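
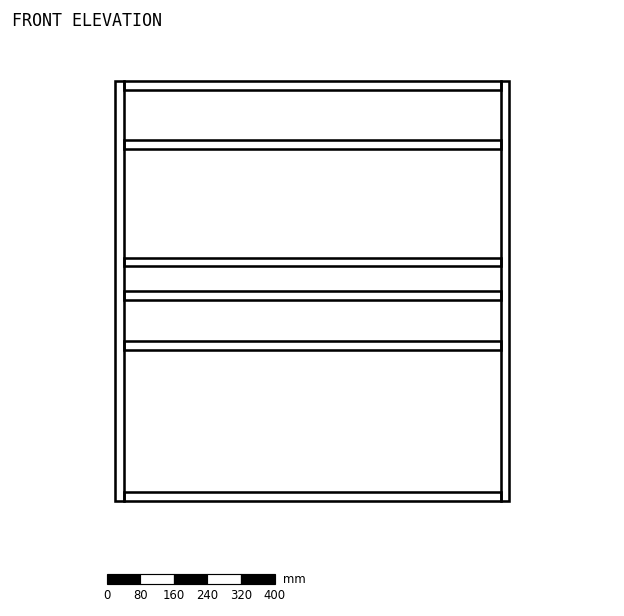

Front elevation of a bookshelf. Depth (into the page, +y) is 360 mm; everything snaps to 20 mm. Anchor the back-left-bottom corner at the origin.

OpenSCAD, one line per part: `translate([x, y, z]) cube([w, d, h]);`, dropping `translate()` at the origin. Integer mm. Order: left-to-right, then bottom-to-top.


cube([20, 360, 1000]);
translate([20, 0, 0]) cube([900, 360, 20]);
translate([20, 0, 360]) cube([900, 360, 20]);
translate([20, 0, 480]) cube([900, 360, 20]);
translate([20, 0, 560]) cube([900, 360, 20]);
translate([20, 0, 840]) cube([900, 360, 20]);
translate([20, 0, 980]) cube([900, 360, 20]);
translate([920, 0, 0]) cube([20, 360, 1000]);


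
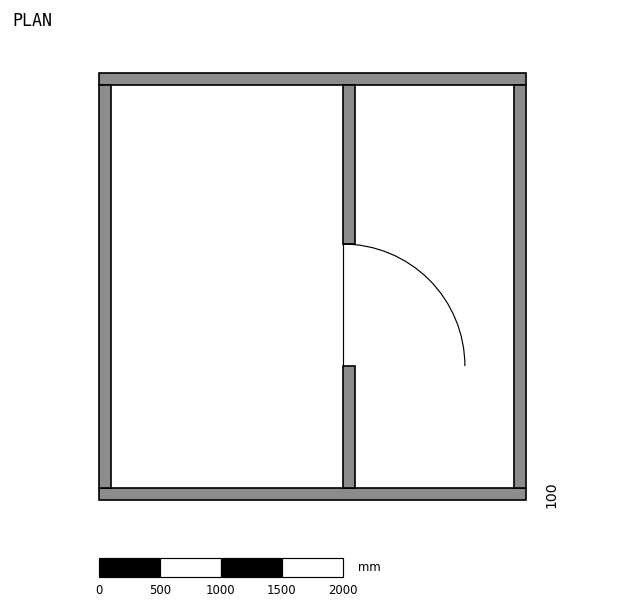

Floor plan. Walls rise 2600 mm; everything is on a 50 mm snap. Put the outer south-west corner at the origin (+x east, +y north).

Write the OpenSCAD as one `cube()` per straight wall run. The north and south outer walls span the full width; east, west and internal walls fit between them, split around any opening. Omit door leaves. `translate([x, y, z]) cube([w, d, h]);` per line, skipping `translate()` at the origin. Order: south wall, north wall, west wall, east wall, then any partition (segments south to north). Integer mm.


cube([3500, 100, 2600]);
translate([0, 3400, 0]) cube([3500, 100, 2600]);
translate([0, 100, 0]) cube([100, 3300, 2600]);
translate([3400, 100, 0]) cube([100, 3300, 2600]);
translate([2000, 100, 0]) cube([100, 1000, 2600]);
translate([2000, 2100, 0]) cube([100, 1300, 2600]);


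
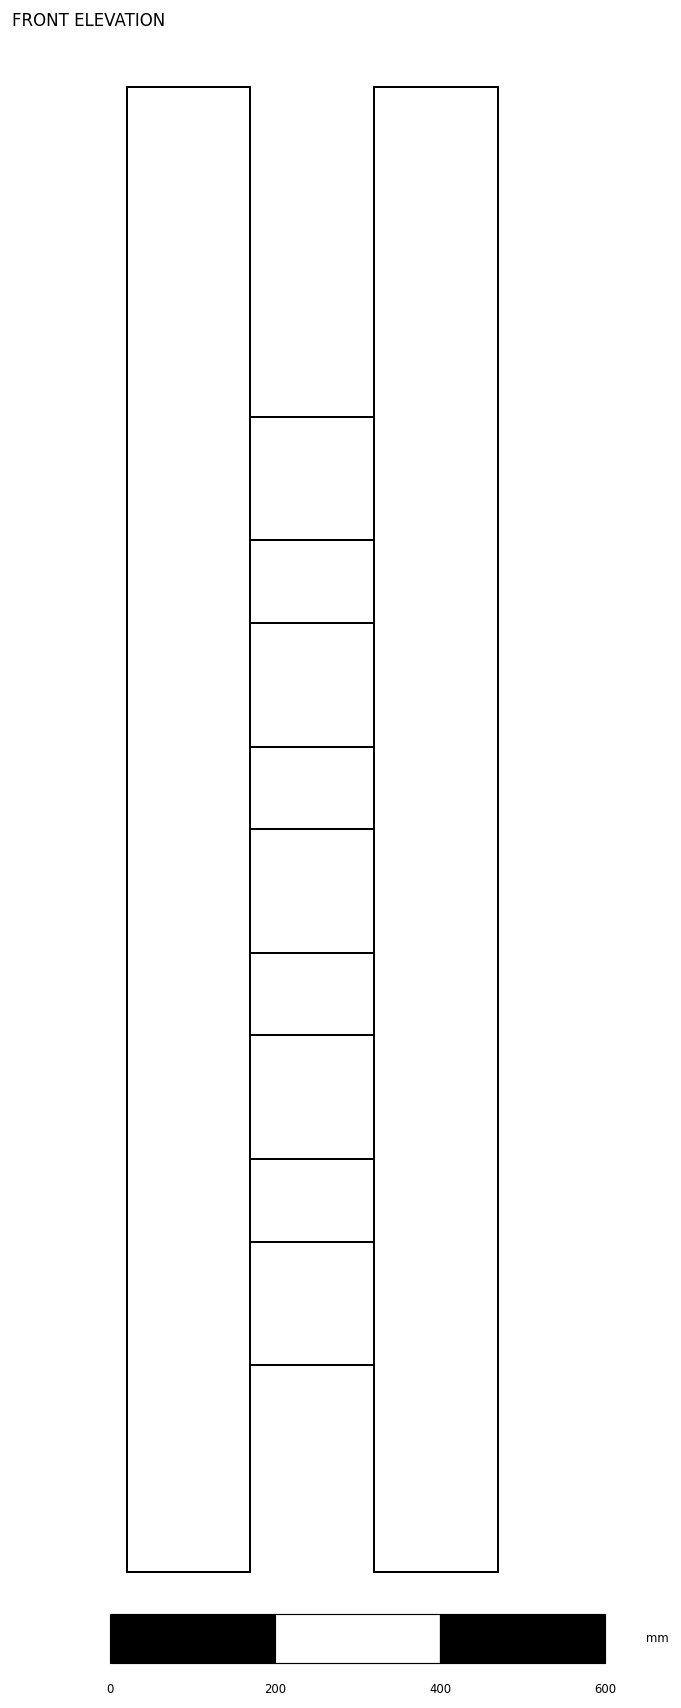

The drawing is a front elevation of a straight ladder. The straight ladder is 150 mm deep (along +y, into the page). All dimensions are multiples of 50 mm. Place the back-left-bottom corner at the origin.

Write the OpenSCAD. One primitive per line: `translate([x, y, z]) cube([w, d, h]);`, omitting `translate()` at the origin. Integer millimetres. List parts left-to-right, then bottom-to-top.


cube([150, 150, 1800]);
translate([150, 0, 250]) cube([150, 150, 150]);
translate([150, 0, 500]) cube([150, 150, 150]);
translate([150, 0, 750]) cube([150, 150, 150]);
translate([150, 0, 1000]) cube([150, 150, 150]);
translate([150, 0, 1250]) cube([150, 150, 150]);
translate([300, 0, 0]) cube([150, 150, 1800]);


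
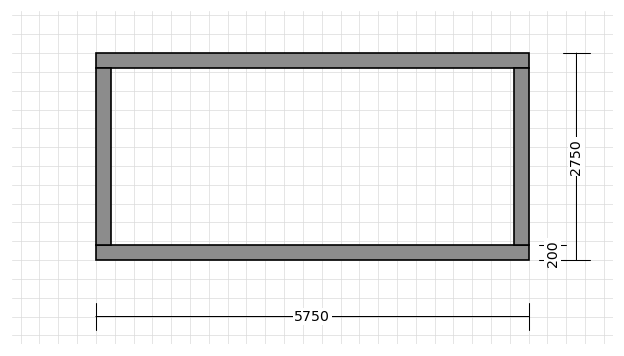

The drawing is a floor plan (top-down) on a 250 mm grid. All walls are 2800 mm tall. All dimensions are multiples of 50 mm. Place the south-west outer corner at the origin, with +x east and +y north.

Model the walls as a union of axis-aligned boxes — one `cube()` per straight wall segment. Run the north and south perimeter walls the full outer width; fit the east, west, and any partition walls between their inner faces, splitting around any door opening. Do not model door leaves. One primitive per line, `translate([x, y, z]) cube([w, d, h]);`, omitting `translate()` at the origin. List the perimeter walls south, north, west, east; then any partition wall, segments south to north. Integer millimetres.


cube([5750, 200, 2800]);
translate([0, 2550, 0]) cube([5750, 200, 2800]);
translate([0, 200, 0]) cube([200, 2350, 2800]);
translate([5550, 200, 0]) cube([200, 2350, 2800]);


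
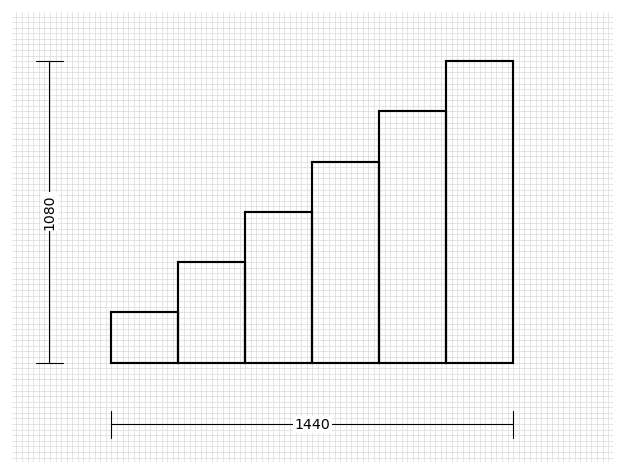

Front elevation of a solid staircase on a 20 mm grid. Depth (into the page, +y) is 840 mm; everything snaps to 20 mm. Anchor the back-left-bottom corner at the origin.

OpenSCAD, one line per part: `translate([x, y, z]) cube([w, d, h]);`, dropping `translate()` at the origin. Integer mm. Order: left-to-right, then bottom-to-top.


cube([240, 840, 180]);
translate([240, 0, 0]) cube([240, 840, 360]);
translate([480, 0, 0]) cube([240, 840, 540]);
translate([720, 0, 0]) cube([240, 840, 720]);
translate([960, 0, 0]) cube([240, 840, 900]);
translate([1200, 0, 0]) cube([240, 840, 1080]);


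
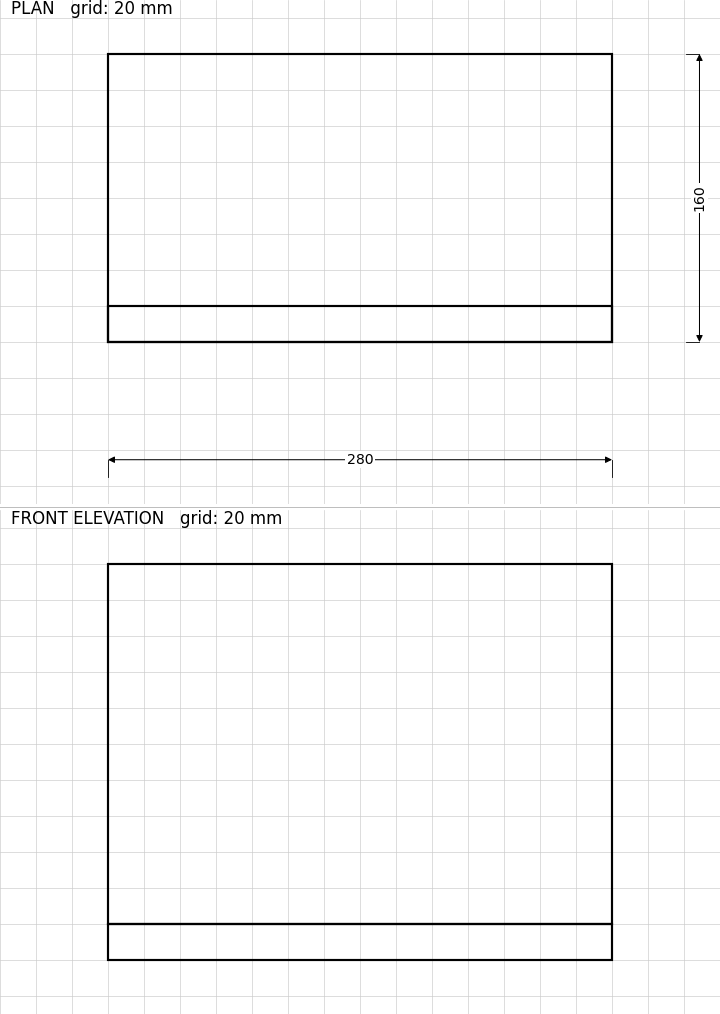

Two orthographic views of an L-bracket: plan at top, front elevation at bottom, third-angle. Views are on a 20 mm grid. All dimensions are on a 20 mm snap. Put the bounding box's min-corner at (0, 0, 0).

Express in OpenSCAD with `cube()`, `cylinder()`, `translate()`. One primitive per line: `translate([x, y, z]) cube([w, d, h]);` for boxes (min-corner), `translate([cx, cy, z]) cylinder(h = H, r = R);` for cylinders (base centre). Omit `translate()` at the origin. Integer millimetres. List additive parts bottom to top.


cube([280, 160, 20]);
translate([0, 0, 20]) cube([280, 20, 200]);


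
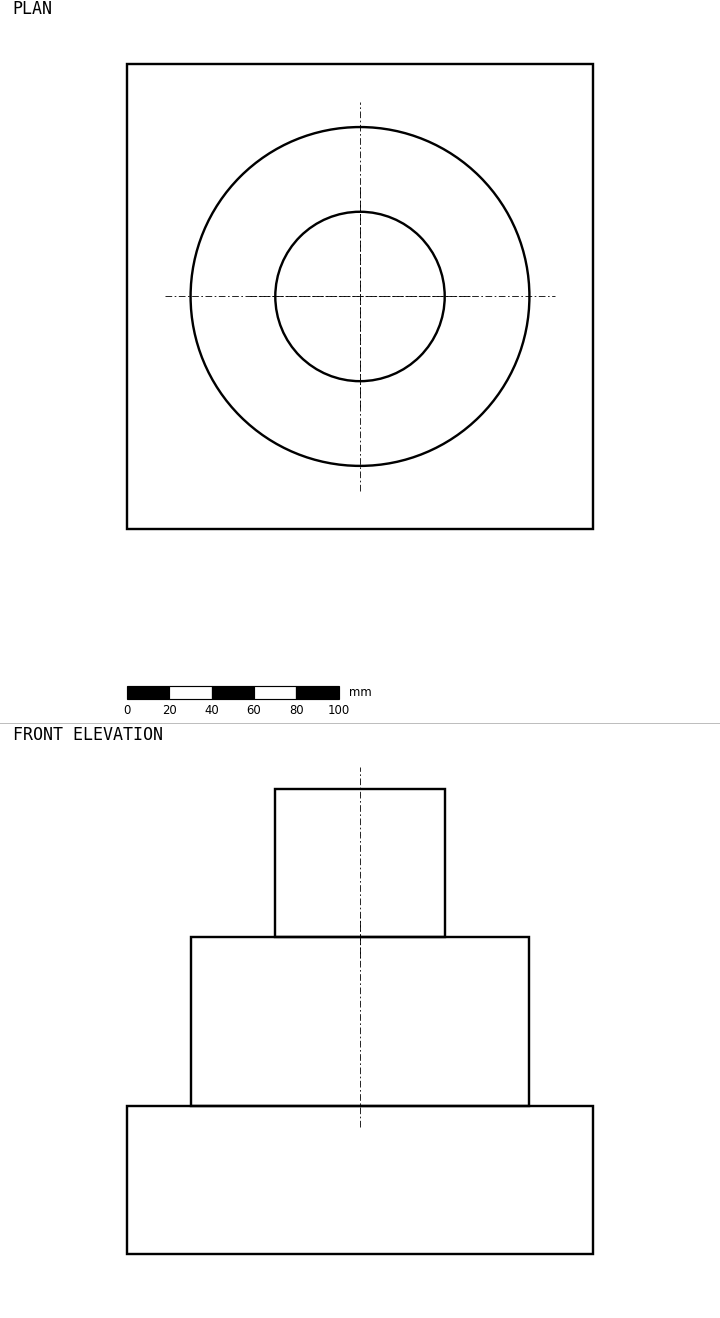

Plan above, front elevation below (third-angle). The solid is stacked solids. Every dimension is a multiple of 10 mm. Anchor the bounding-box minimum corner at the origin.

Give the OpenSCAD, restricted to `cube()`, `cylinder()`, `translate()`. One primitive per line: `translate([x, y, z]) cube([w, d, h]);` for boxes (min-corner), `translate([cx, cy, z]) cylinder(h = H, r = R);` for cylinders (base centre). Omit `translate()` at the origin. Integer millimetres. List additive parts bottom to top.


cube([220, 220, 70]);
translate([110, 110, 70]) cylinder(h = 80, r = 80);
translate([110, 110, 150]) cylinder(h = 70, r = 40);


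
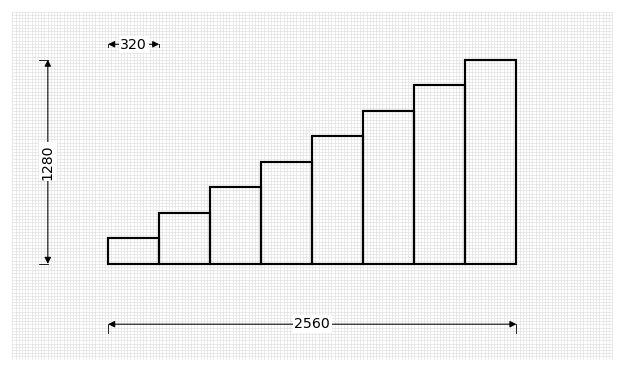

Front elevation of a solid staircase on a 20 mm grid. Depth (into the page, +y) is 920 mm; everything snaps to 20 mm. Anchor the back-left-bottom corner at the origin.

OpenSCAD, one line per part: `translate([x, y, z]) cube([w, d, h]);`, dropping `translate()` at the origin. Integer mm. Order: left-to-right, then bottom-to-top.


cube([320, 920, 160]);
translate([320, 0, 0]) cube([320, 920, 320]);
translate([640, 0, 0]) cube([320, 920, 480]);
translate([960, 0, 0]) cube([320, 920, 640]);
translate([1280, 0, 0]) cube([320, 920, 800]);
translate([1600, 0, 0]) cube([320, 920, 960]);
translate([1920, 0, 0]) cube([320, 920, 1120]);
translate([2240, 0, 0]) cube([320, 920, 1280]);


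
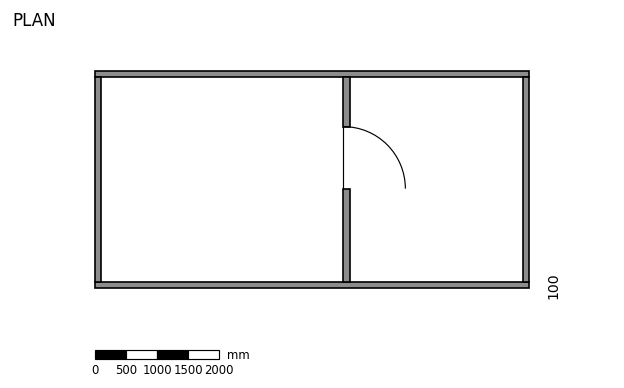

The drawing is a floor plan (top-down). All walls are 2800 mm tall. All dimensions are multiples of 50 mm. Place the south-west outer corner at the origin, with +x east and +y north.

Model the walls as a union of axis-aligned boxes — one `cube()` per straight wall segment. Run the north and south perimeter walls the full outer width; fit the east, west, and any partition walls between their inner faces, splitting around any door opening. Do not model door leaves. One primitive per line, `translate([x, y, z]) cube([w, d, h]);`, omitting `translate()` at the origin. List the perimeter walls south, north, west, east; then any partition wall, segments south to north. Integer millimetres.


cube([7000, 100, 2800]);
translate([0, 3400, 0]) cube([7000, 100, 2800]);
translate([0, 100, 0]) cube([100, 3300, 2800]);
translate([6900, 100, 0]) cube([100, 3300, 2800]);
translate([4000, 100, 0]) cube([100, 1500, 2800]);
translate([4000, 2600, 0]) cube([100, 800, 2800]);


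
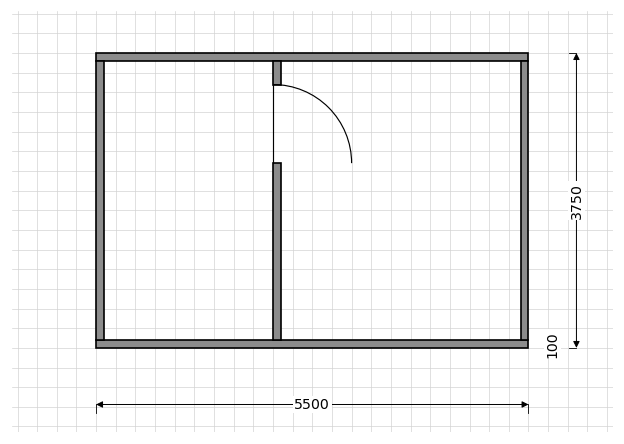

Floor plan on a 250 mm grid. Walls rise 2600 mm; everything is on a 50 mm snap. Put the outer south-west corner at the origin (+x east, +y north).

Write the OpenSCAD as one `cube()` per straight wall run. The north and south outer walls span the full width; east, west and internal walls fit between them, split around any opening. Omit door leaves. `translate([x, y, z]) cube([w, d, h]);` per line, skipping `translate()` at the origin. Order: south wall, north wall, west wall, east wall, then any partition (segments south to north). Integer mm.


cube([5500, 100, 2600]);
translate([0, 3650, 0]) cube([5500, 100, 2600]);
translate([0, 100, 0]) cube([100, 3550, 2600]);
translate([5400, 100, 0]) cube([100, 3550, 2600]);
translate([2250, 100, 0]) cube([100, 2250, 2600]);
translate([2250, 3350, 0]) cube([100, 300, 2600]);


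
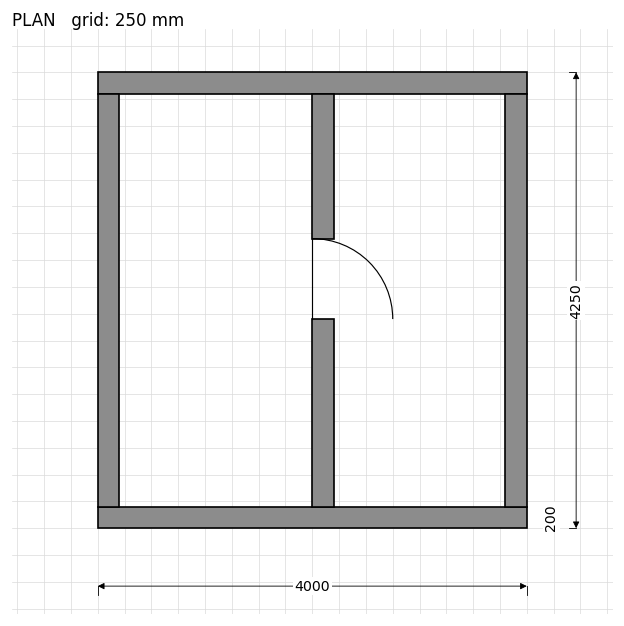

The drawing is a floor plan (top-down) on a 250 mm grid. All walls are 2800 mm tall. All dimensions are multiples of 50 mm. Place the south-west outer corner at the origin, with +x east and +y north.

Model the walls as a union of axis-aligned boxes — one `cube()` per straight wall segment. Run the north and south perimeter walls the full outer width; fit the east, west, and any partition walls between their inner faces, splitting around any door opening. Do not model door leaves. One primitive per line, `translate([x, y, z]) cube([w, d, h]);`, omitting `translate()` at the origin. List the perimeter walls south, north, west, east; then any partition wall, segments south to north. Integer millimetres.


cube([4000, 200, 2800]);
translate([0, 4050, 0]) cube([4000, 200, 2800]);
translate([0, 200, 0]) cube([200, 3850, 2800]);
translate([3800, 200, 0]) cube([200, 3850, 2800]);
translate([2000, 200, 0]) cube([200, 1750, 2800]);
translate([2000, 2700, 0]) cube([200, 1350, 2800]);


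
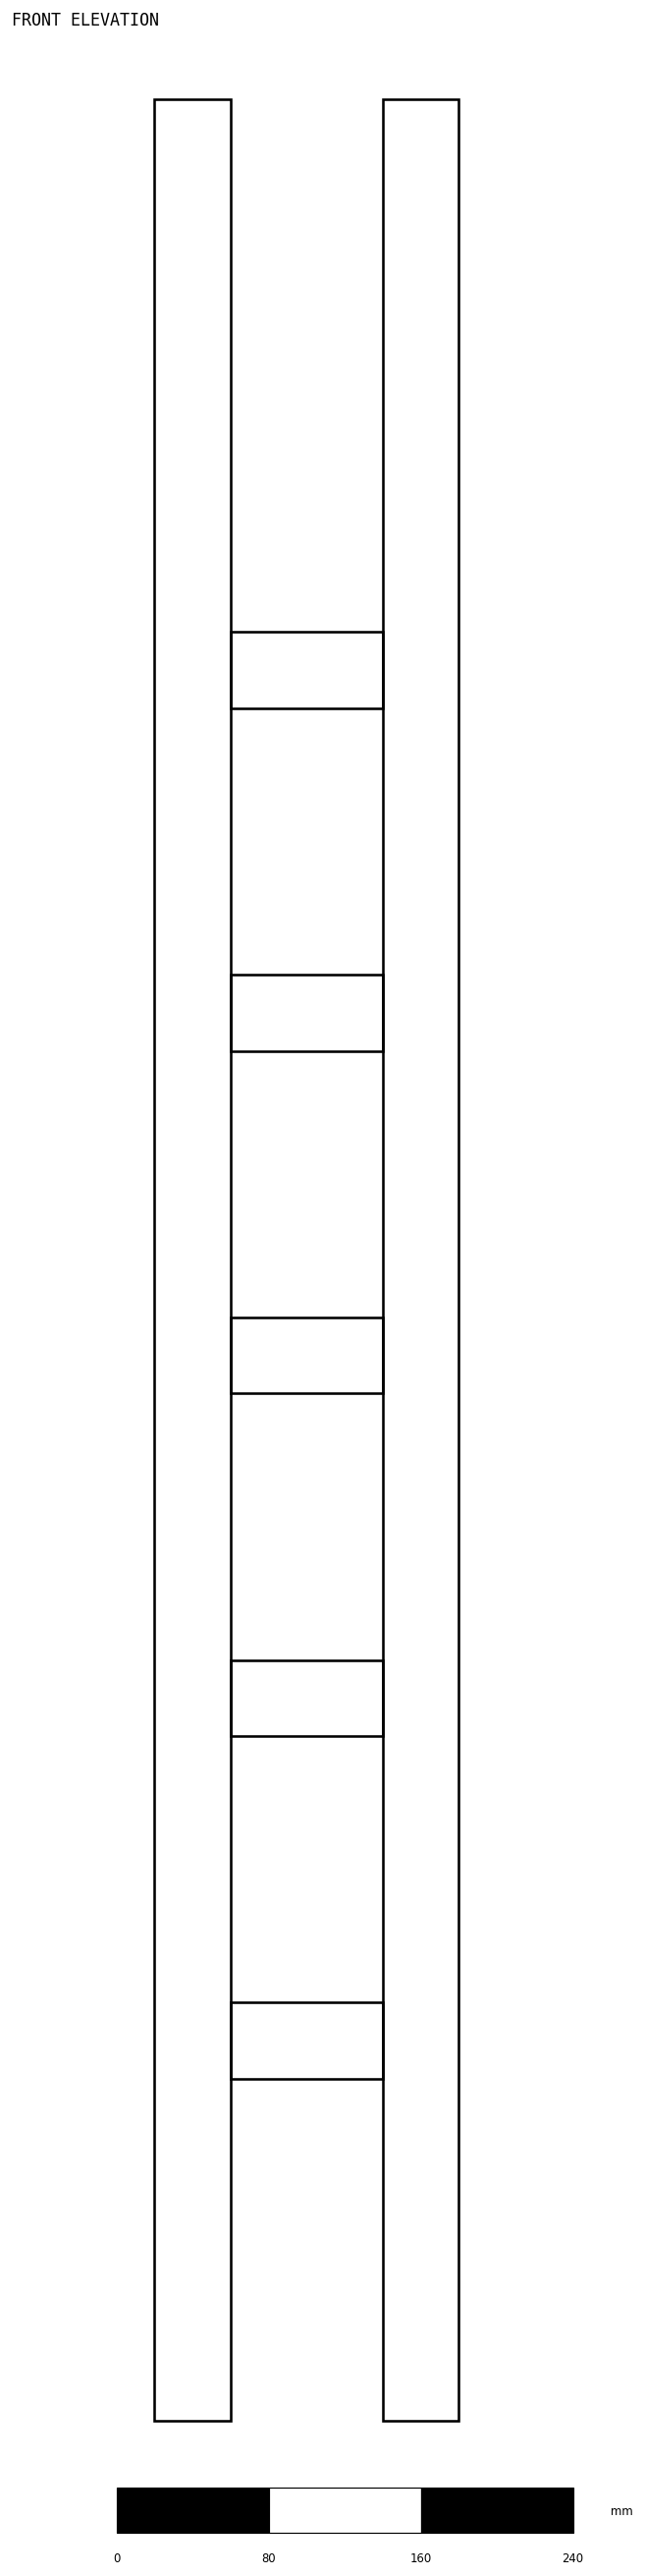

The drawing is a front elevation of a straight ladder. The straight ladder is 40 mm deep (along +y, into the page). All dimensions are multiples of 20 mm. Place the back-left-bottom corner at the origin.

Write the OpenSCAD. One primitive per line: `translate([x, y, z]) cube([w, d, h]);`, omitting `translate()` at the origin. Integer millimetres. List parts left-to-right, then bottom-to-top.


cube([40, 40, 1220]);
translate([40, 0, 180]) cube([80, 40, 40]);
translate([40, 0, 360]) cube([80, 40, 40]);
translate([40, 0, 540]) cube([80, 40, 40]);
translate([40, 0, 720]) cube([80, 40, 40]);
translate([40, 0, 900]) cube([80, 40, 40]);
translate([120, 0, 0]) cube([40, 40, 1220]);


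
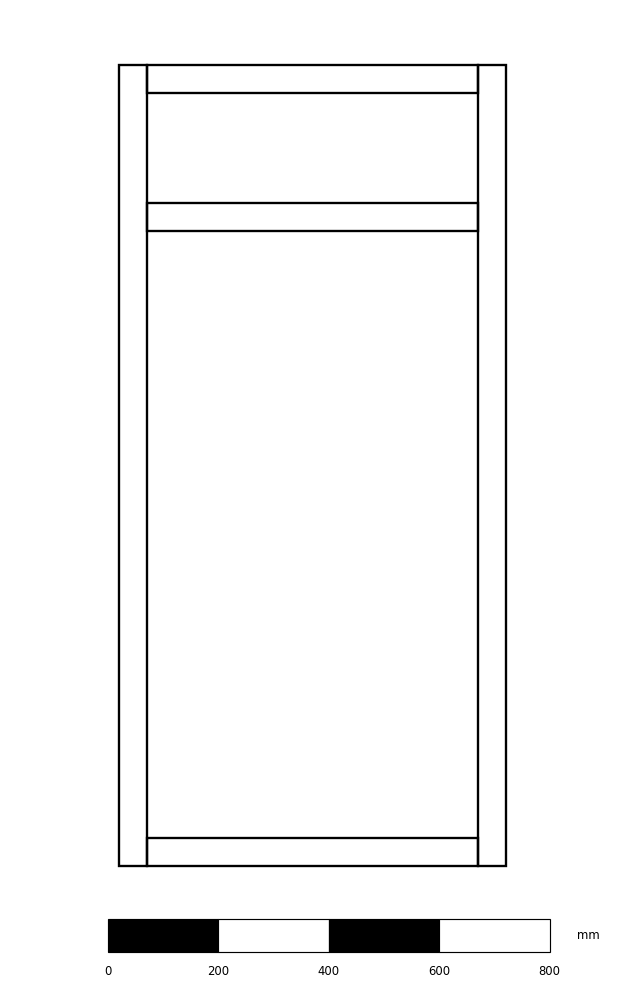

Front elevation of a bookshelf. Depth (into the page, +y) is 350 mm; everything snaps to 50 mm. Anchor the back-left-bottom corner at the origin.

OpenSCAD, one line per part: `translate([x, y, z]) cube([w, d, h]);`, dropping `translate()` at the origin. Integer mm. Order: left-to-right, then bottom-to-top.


cube([50, 350, 1450]);
translate([50, 0, 0]) cube([600, 350, 50]);
translate([50, 0, 1150]) cube([600, 350, 50]);
translate([50, 0, 1400]) cube([600, 350, 50]);
translate([650, 0, 0]) cube([50, 350, 1450]);


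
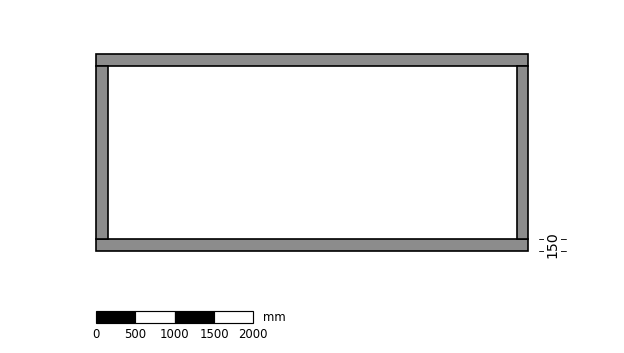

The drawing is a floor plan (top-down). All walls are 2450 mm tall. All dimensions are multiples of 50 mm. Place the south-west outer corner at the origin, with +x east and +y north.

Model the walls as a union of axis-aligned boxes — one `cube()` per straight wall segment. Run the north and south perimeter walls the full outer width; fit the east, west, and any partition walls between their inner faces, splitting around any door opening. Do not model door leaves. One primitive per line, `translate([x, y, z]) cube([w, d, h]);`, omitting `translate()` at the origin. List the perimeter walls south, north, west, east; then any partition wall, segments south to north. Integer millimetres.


cube([5500, 150, 2450]);
translate([0, 2350, 0]) cube([5500, 150, 2450]);
translate([0, 150, 0]) cube([150, 2200, 2450]);
translate([5350, 150, 0]) cube([150, 2200, 2450]);


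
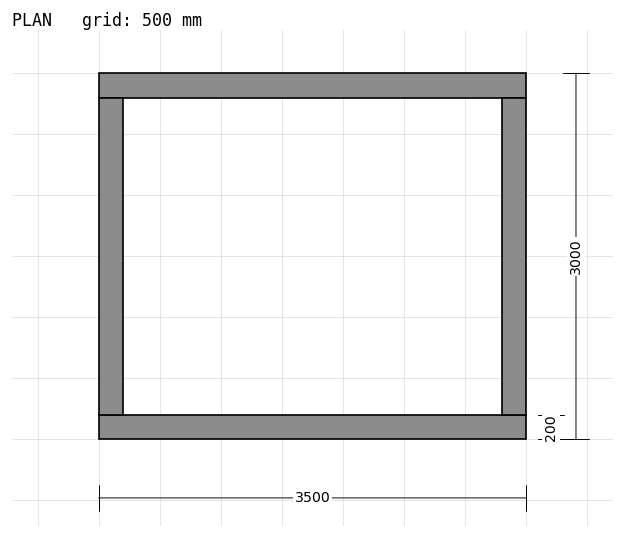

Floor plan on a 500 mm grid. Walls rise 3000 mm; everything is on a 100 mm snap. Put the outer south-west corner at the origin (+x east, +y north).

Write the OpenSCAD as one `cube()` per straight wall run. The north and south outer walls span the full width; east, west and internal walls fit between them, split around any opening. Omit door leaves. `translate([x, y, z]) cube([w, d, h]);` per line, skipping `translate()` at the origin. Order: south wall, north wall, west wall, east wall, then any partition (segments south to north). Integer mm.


cube([3500, 200, 3000]);
translate([0, 2800, 0]) cube([3500, 200, 3000]);
translate([0, 200, 0]) cube([200, 2600, 3000]);
translate([3300, 200, 0]) cube([200, 2600, 3000]);


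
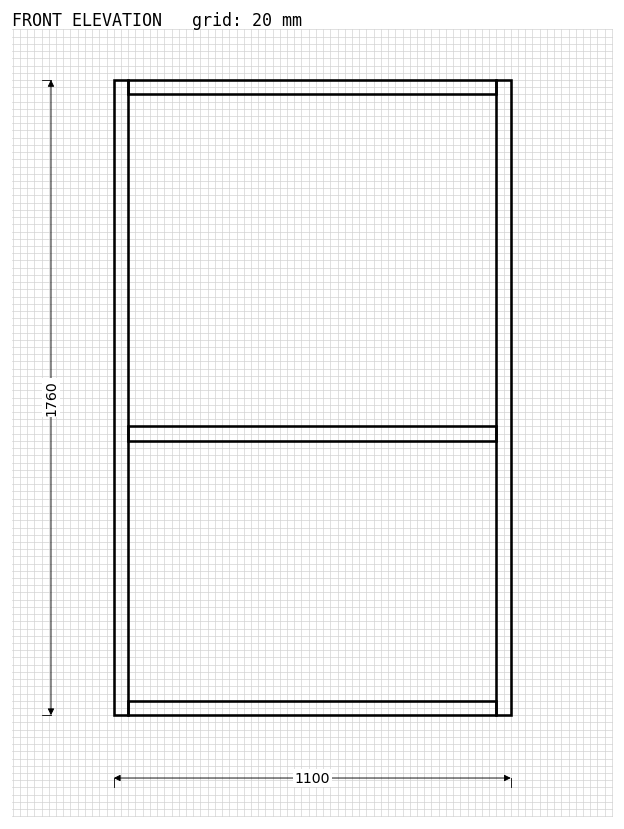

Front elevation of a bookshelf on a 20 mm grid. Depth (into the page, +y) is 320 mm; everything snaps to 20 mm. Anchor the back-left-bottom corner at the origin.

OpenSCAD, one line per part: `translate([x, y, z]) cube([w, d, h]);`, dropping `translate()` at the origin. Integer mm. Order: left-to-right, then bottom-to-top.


cube([40, 320, 1760]);
translate([40, 0, 0]) cube([1020, 320, 40]);
translate([40, 0, 760]) cube([1020, 320, 40]);
translate([40, 0, 1720]) cube([1020, 320, 40]);
translate([1060, 0, 0]) cube([40, 320, 1760]);


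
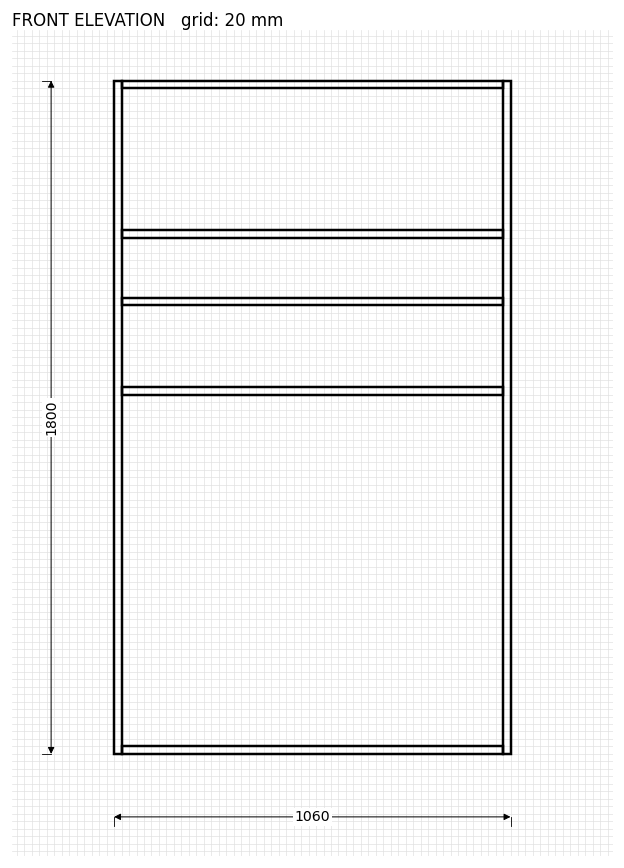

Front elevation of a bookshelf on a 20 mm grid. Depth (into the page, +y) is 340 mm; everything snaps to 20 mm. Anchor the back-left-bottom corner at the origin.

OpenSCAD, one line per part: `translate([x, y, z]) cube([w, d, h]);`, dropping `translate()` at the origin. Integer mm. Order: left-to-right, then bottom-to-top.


cube([20, 340, 1800]);
translate([20, 0, 0]) cube([1020, 340, 20]);
translate([20, 0, 960]) cube([1020, 340, 20]);
translate([20, 0, 1200]) cube([1020, 340, 20]);
translate([20, 0, 1380]) cube([1020, 340, 20]);
translate([20, 0, 1780]) cube([1020, 340, 20]);
translate([1040, 0, 0]) cube([20, 340, 1800]);


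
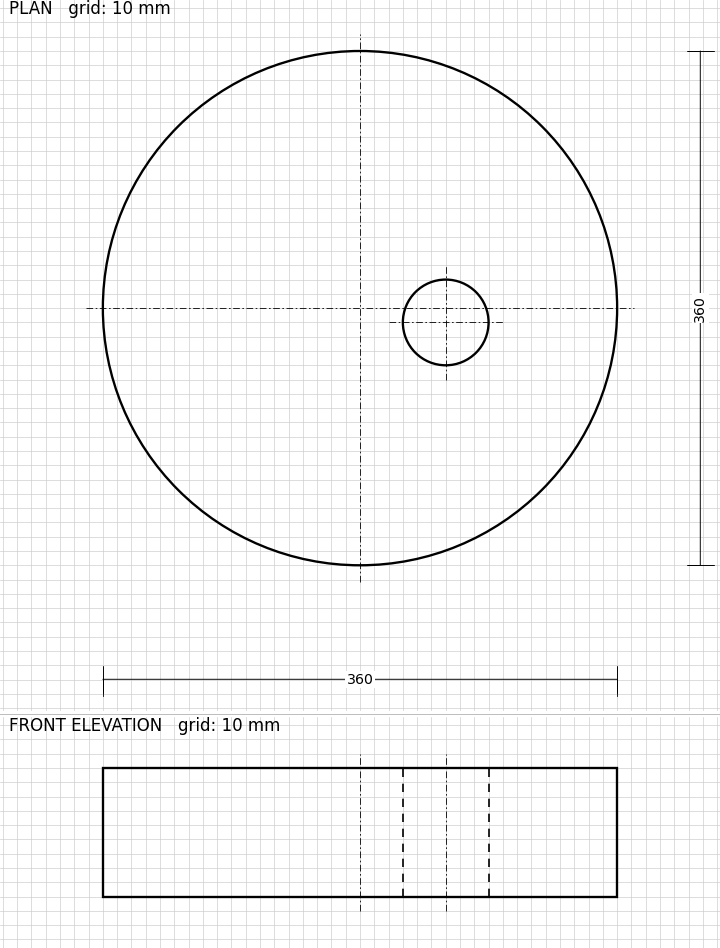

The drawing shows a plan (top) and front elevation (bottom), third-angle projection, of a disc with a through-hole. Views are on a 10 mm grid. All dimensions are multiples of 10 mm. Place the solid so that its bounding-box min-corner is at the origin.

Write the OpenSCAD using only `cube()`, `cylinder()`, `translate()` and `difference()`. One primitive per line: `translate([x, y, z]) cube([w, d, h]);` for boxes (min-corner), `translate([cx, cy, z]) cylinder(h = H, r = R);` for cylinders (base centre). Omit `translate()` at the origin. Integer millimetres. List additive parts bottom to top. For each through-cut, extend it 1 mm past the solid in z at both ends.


difference() {
  translate([180, 180, 0]) cylinder(h = 90, r = 180);
  translate([240, 170, -1]) cylinder(h = 92, r = 30);
}


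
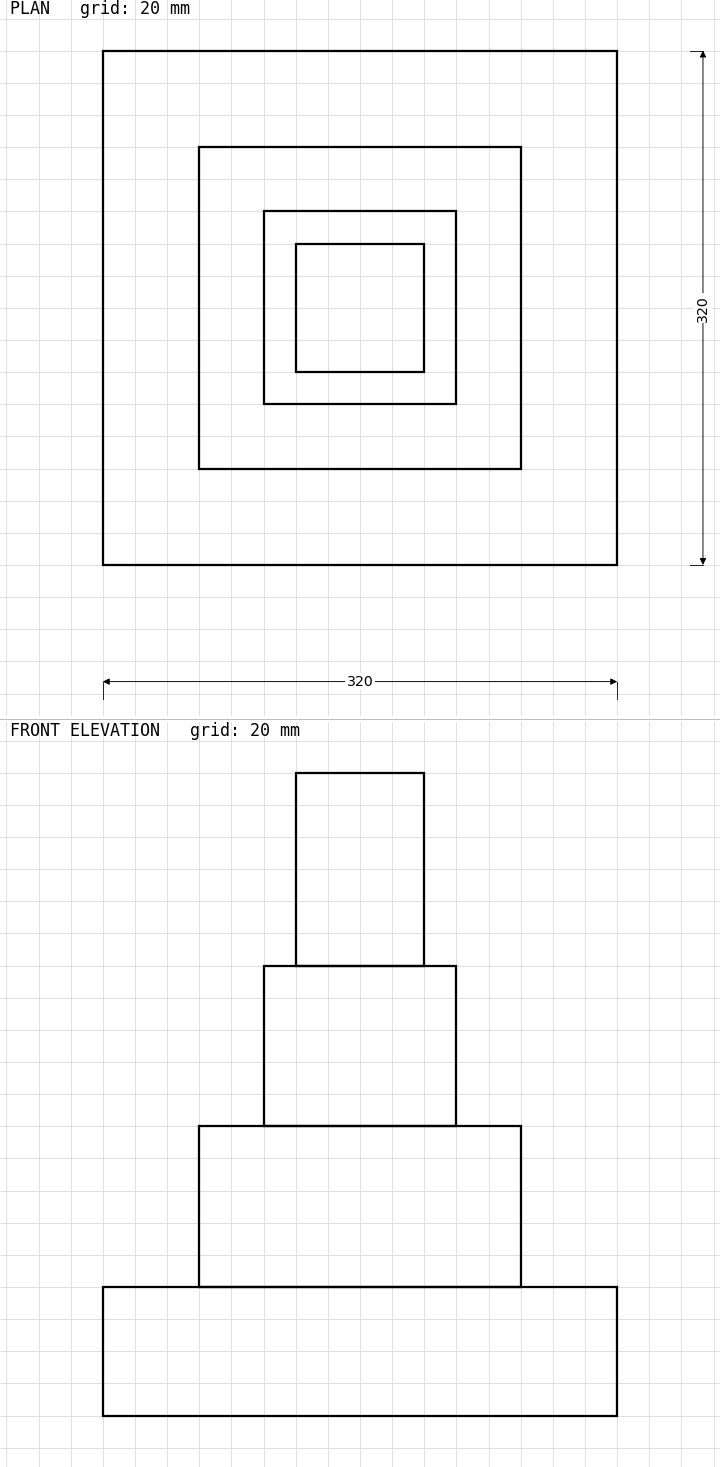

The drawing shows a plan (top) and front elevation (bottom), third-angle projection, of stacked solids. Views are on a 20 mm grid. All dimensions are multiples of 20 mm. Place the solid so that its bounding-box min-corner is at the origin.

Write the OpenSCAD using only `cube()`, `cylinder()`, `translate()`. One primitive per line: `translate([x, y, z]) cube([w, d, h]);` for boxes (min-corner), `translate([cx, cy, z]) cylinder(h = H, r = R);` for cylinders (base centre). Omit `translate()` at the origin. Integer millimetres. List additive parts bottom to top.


cube([320, 320, 80]);
translate([60, 60, 80]) cube([200, 200, 100]);
translate([100, 100, 180]) cube([120, 120, 100]);
translate([120, 120, 280]) cube([80, 80, 120]);


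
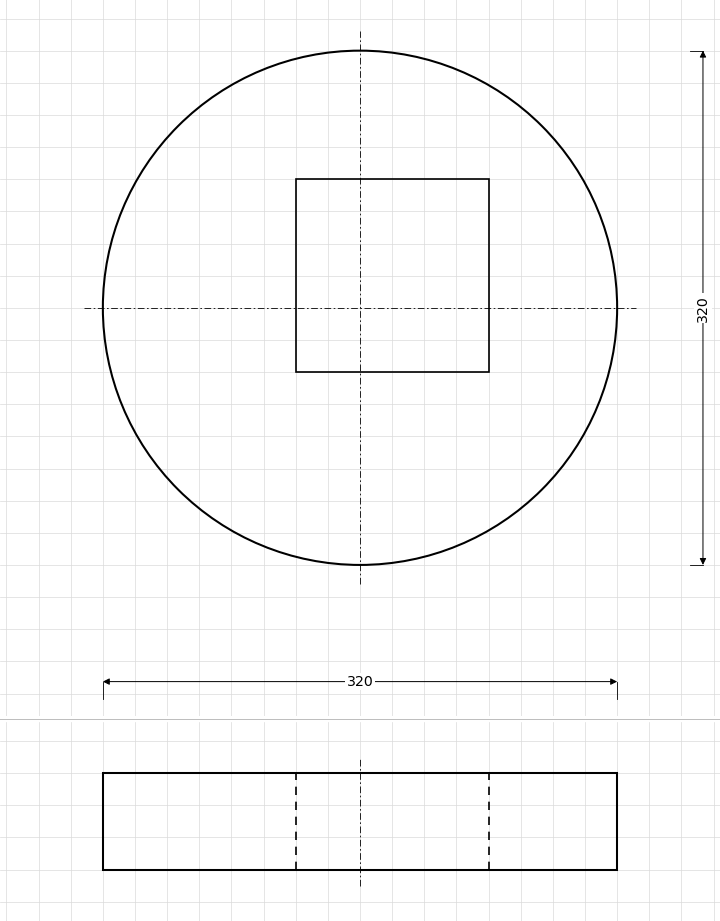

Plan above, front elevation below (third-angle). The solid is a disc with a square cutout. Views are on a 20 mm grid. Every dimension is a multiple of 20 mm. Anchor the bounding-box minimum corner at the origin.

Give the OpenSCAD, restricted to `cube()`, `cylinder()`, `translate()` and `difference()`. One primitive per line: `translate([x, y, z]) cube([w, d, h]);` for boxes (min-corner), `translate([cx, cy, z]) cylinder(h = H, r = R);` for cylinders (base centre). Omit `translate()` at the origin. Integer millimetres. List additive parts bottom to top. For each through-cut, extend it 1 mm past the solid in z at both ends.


difference() {
  translate([160, 160, 0]) cylinder(h = 60, r = 160);
  translate([120, 120, -1]) cube([120, 120, 62]);
}


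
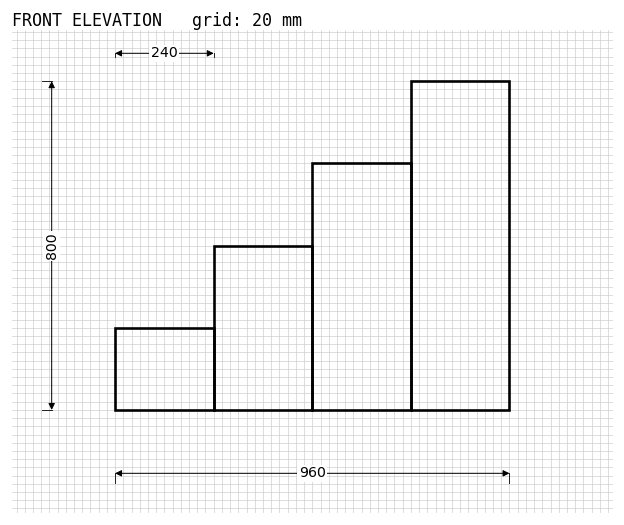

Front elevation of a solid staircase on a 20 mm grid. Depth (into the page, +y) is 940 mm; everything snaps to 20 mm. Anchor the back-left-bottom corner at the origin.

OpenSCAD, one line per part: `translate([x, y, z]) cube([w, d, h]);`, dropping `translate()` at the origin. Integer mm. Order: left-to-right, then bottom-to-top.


cube([240, 940, 200]);
translate([240, 0, 0]) cube([240, 940, 400]);
translate([480, 0, 0]) cube([240, 940, 600]);
translate([720, 0, 0]) cube([240, 940, 800]);


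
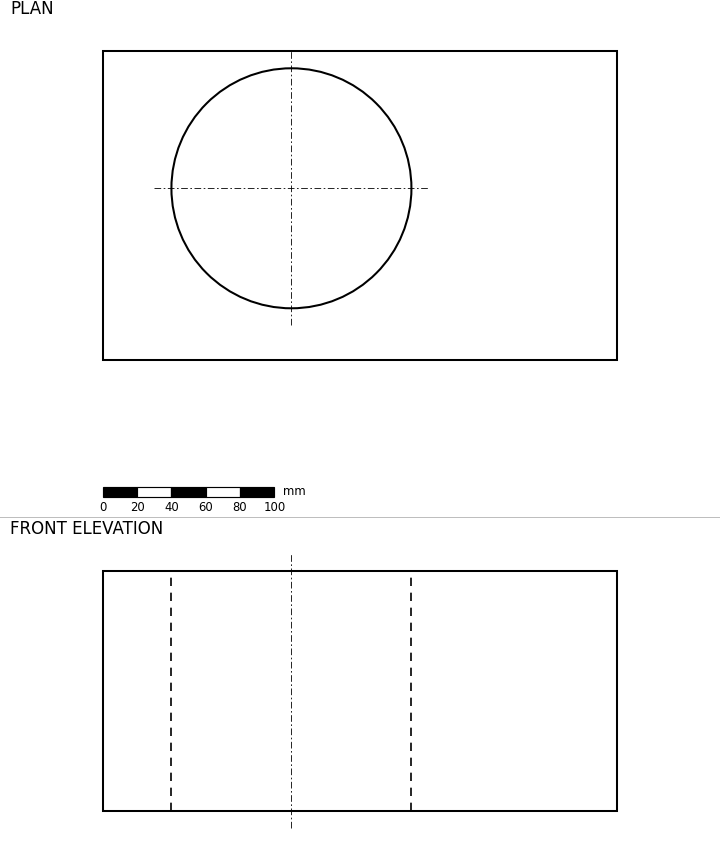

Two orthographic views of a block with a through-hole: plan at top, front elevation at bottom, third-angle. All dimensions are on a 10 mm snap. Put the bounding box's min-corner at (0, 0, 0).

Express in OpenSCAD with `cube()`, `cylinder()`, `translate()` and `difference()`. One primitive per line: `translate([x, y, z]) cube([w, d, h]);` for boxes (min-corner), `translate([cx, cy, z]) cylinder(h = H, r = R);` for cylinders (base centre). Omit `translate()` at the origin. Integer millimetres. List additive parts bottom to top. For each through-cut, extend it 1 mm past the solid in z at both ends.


difference() {
  cube([300, 180, 140]);
  translate([110, 100, -1]) cylinder(h = 142, r = 70);
}


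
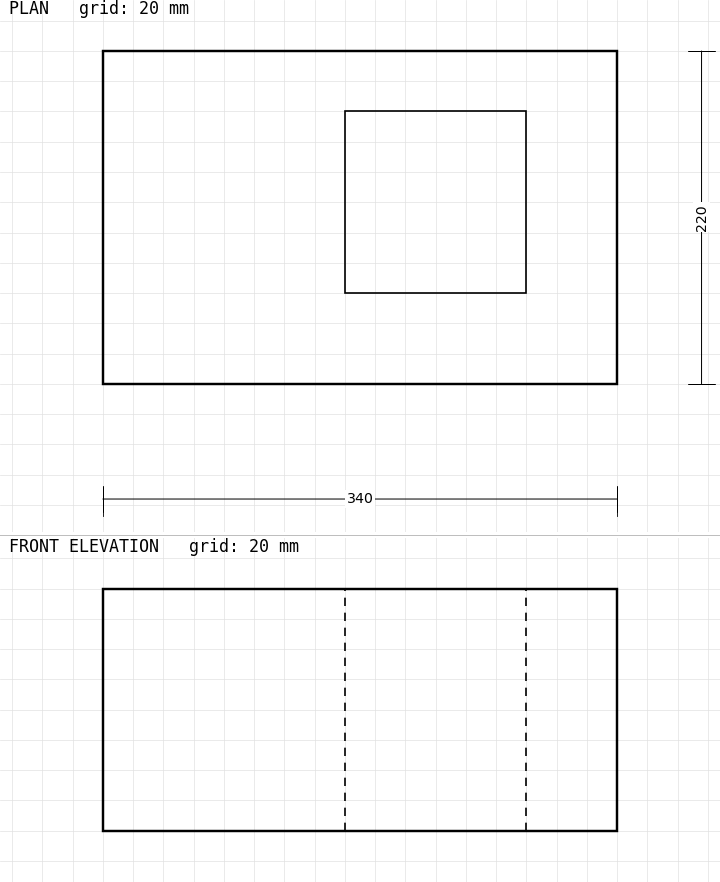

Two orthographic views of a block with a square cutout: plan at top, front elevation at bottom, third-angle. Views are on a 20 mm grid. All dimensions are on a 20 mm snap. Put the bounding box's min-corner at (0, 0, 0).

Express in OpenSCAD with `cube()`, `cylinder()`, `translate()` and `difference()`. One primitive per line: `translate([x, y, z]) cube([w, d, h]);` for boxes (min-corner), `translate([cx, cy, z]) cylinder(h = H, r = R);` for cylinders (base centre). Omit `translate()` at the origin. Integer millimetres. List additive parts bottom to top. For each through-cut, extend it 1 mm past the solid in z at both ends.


difference() {
  cube([340, 220, 160]);
  translate([160, 60, -1]) cube([120, 120, 162]);
}


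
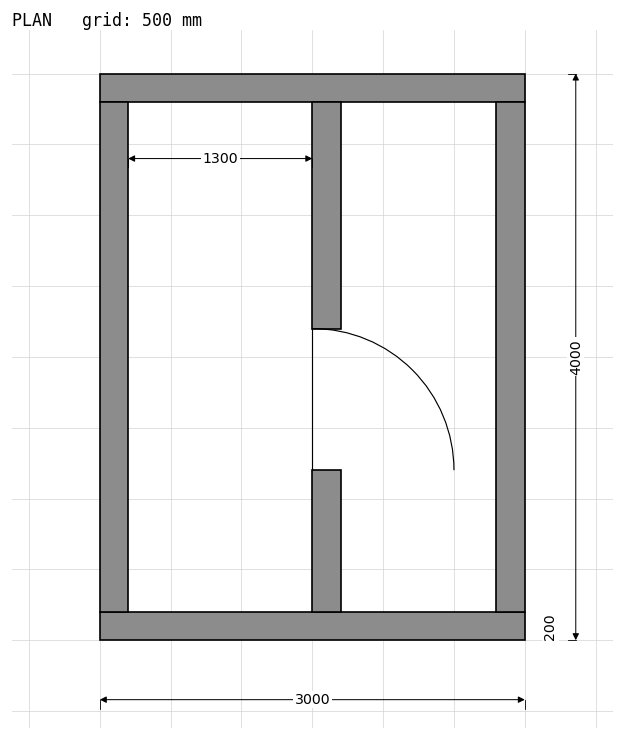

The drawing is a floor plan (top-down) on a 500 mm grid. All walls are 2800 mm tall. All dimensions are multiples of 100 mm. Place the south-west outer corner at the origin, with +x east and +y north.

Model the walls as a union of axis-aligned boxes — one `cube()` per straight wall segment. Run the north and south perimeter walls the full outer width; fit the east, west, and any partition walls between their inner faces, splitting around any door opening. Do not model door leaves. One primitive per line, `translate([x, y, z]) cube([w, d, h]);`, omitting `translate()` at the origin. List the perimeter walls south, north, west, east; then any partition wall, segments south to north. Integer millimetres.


cube([3000, 200, 2800]);
translate([0, 3800, 0]) cube([3000, 200, 2800]);
translate([0, 200, 0]) cube([200, 3600, 2800]);
translate([2800, 200, 0]) cube([200, 3600, 2800]);
translate([1500, 200, 0]) cube([200, 1000, 2800]);
translate([1500, 2200, 0]) cube([200, 1600, 2800]);


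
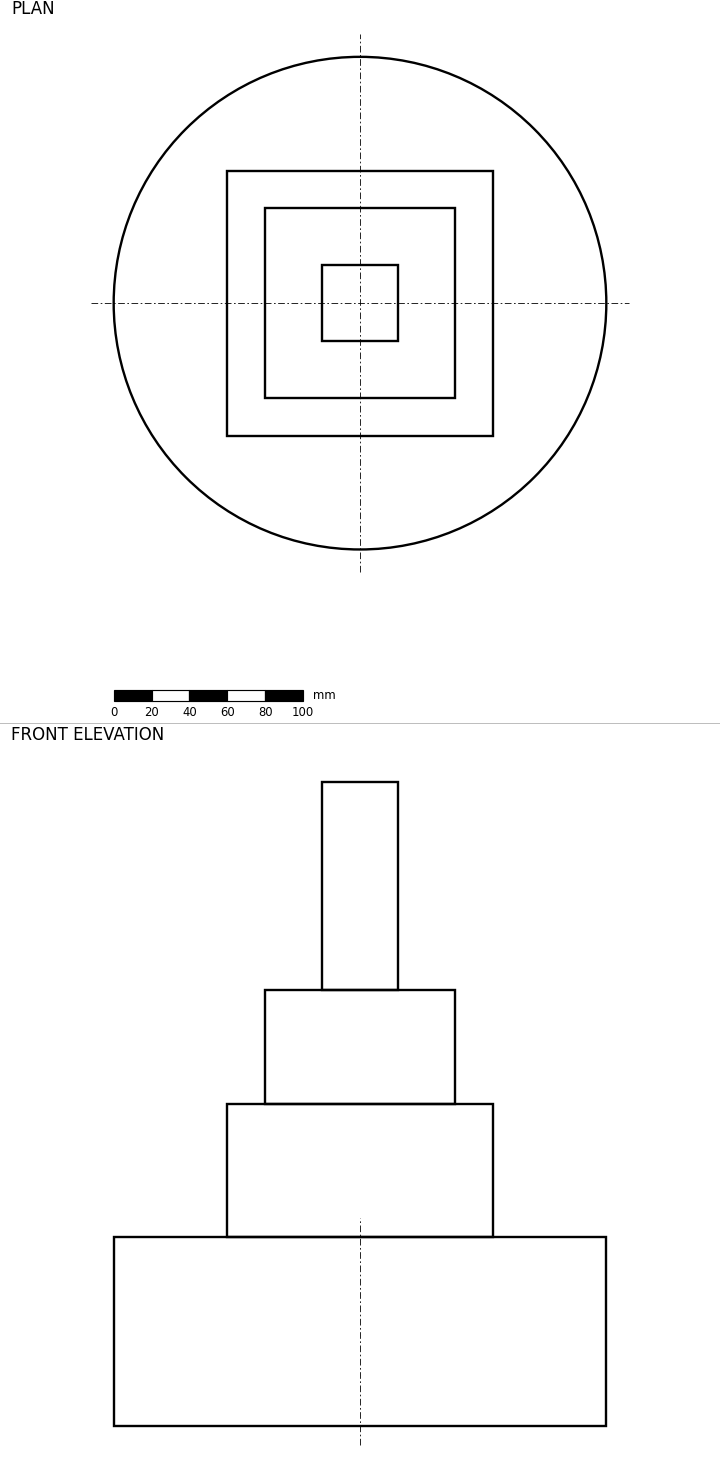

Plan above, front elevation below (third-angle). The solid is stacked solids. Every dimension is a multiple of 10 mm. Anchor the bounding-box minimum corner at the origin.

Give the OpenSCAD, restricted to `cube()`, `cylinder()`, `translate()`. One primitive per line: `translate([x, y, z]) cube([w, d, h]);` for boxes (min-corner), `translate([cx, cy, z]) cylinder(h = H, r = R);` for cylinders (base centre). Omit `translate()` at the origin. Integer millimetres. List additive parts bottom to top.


translate([130, 130, 0]) cylinder(h = 100, r = 130);
translate([60, 60, 100]) cube([140, 140, 70]);
translate([80, 80, 170]) cube([100, 100, 60]);
translate([110, 110, 230]) cube([40, 40, 110]);


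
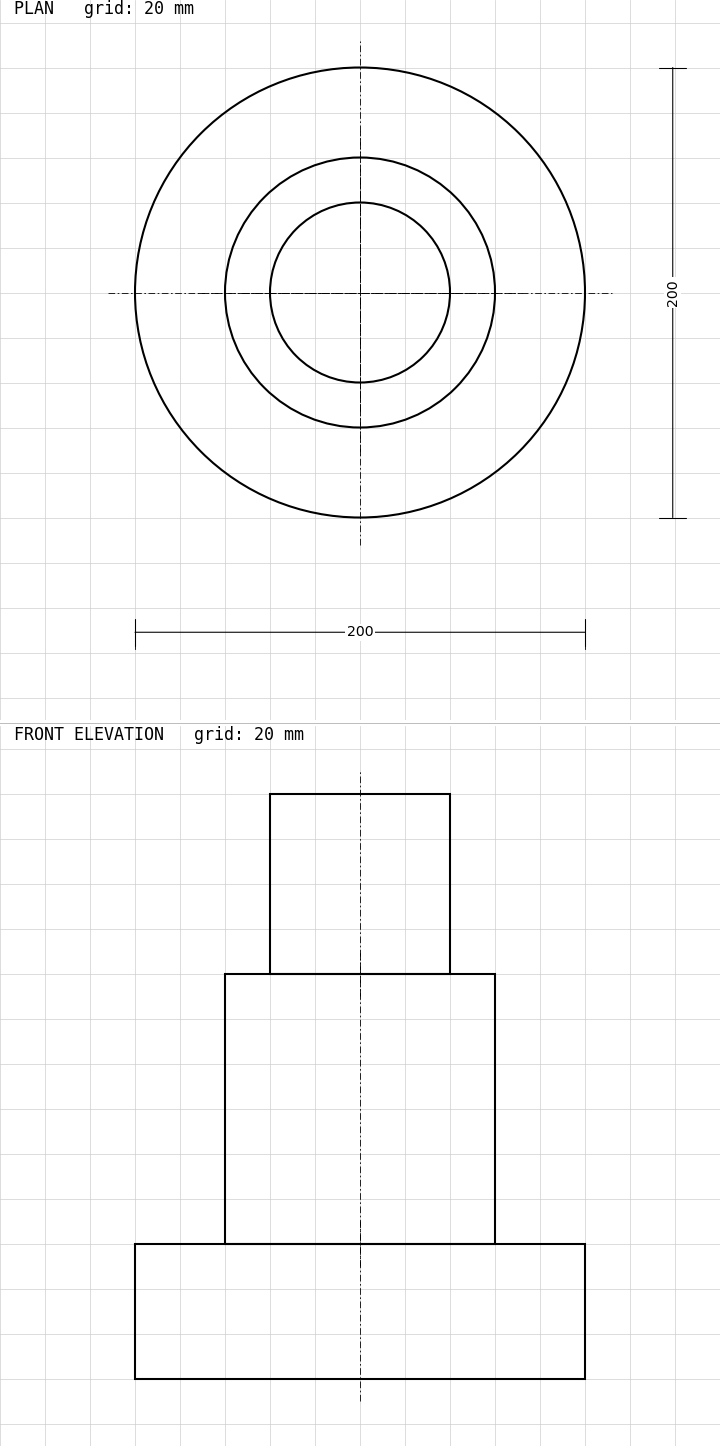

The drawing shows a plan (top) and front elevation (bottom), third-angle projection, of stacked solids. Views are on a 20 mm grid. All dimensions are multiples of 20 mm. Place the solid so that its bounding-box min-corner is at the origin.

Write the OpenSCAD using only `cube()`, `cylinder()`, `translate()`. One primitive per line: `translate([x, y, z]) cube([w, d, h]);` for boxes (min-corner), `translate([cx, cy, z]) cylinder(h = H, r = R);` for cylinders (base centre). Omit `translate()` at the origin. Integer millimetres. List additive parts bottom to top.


translate([100, 100, 0]) cylinder(h = 60, r = 100);
translate([100, 100, 60]) cylinder(h = 120, r = 60);
translate([100, 100, 180]) cylinder(h = 80, r = 40);


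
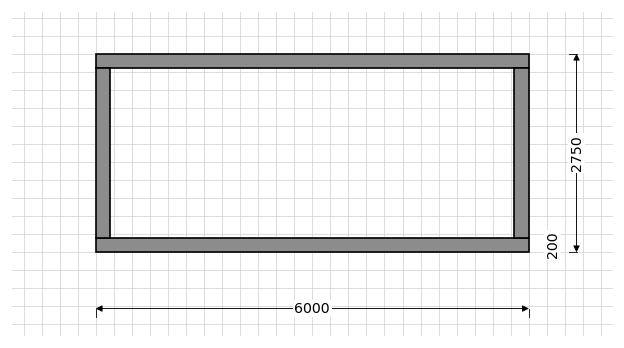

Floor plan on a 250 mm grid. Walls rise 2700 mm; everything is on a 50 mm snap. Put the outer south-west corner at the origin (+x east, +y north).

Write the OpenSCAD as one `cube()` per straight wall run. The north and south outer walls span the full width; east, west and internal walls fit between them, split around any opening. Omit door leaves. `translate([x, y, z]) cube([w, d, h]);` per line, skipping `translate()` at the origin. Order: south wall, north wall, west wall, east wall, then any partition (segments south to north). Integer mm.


cube([6000, 200, 2700]);
translate([0, 2550, 0]) cube([6000, 200, 2700]);
translate([0, 200, 0]) cube([200, 2350, 2700]);
translate([5800, 200, 0]) cube([200, 2350, 2700]);


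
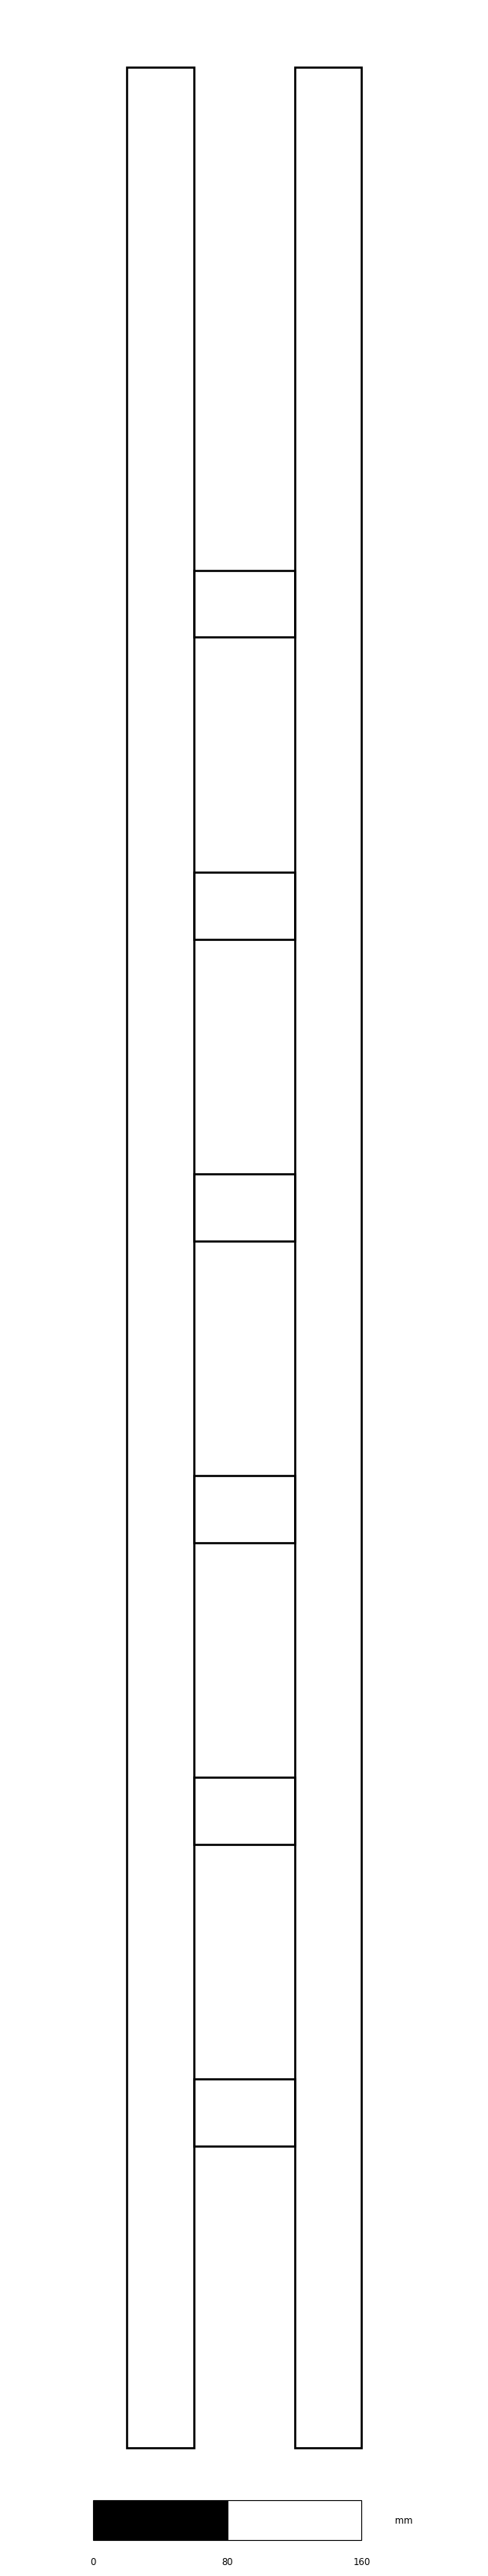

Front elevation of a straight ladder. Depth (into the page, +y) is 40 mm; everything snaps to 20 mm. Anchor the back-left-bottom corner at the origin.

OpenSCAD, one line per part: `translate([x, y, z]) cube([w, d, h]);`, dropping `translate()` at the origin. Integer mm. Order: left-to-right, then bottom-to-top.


cube([40, 40, 1420]);
translate([40, 0, 180]) cube([60, 40, 40]);
translate([40, 0, 360]) cube([60, 40, 40]);
translate([40, 0, 540]) cube([60, 40, 40]);
translate([40, 0, 720]) cube([60, 40, 40]);
translate([40, 0, 900]) cube([60, 40, 40]);
translate([40, 0, 1080]) cube([60, 40, 40]);
translate([100, 0, 0]) cube([40, 40, 1420]);


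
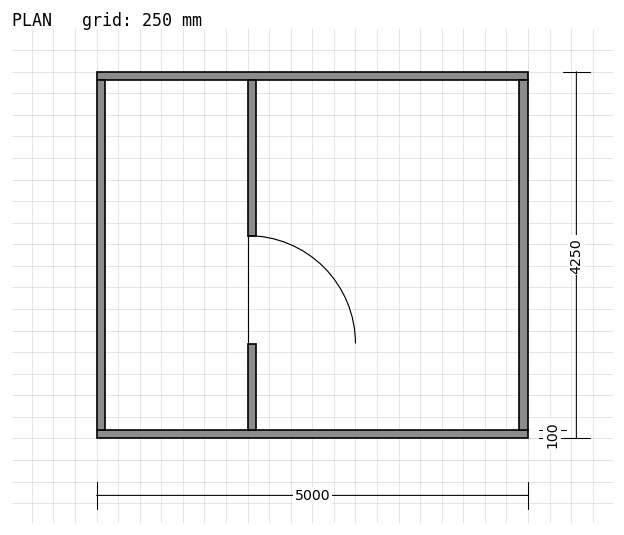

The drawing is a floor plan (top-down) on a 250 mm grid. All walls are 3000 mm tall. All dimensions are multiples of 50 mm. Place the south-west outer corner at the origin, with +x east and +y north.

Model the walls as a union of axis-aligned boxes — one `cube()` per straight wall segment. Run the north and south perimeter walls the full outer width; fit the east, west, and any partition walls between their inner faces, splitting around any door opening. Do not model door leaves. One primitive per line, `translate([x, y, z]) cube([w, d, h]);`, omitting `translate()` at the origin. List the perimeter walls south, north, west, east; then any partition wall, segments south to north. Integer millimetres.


cube([5000, 100, 3000]);
translate([0, 4150, 0]) cube([5000, 100, 3000]);
translate([0, 100, 0]) cube([100, 4050, 3000]);
translate([4900, 100, 0]) cube([100, 4050, 3000]);
translate([1750, 100, 0]) cube([100, 1000, 3000]);
translate([1750, 2350, 0]) cube([100, 1800, 3000]);


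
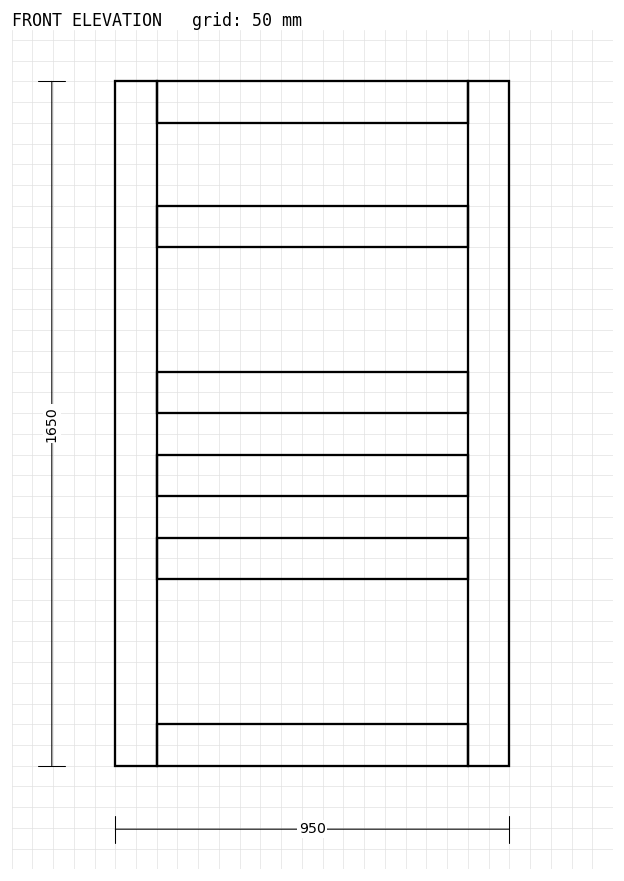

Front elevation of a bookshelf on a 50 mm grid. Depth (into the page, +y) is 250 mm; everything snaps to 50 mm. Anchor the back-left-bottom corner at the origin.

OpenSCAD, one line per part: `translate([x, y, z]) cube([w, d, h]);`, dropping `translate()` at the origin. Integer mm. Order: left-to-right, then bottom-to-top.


cube([100, 250, 1650]);
translate([100, 0, 0]) cube([750, 250, 100]);
translate([100, 0, 450]) cube([750, 250, 100]);
translate([100, 0, 650]) cube([750, 250, 100]);
translate([100, 0, 850]) cube([750, 250, 100]);
translate([100, 0, 1250]) cube([750, 250, 100]);
translate([100, 0, 1550]) cube([750, 250, 100]);
translate([850, 0, 0]) cube([100, 250, 1650]);


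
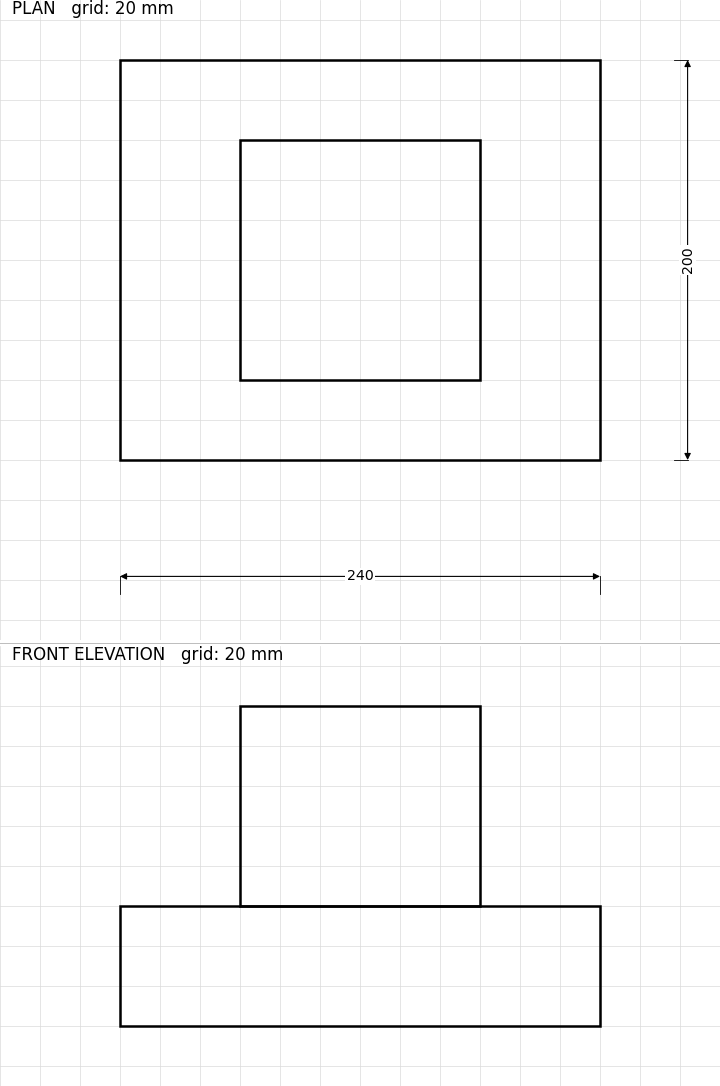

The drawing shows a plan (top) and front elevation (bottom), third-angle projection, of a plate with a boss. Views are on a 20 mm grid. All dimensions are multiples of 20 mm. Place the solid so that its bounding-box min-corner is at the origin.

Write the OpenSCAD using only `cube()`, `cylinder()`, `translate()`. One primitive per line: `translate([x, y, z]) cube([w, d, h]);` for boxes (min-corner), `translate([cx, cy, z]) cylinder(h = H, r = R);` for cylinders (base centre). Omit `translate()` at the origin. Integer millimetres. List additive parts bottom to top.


cube([240, 200, 60]);
translate([60, 40, 60]) cube([120, 120, 100]);


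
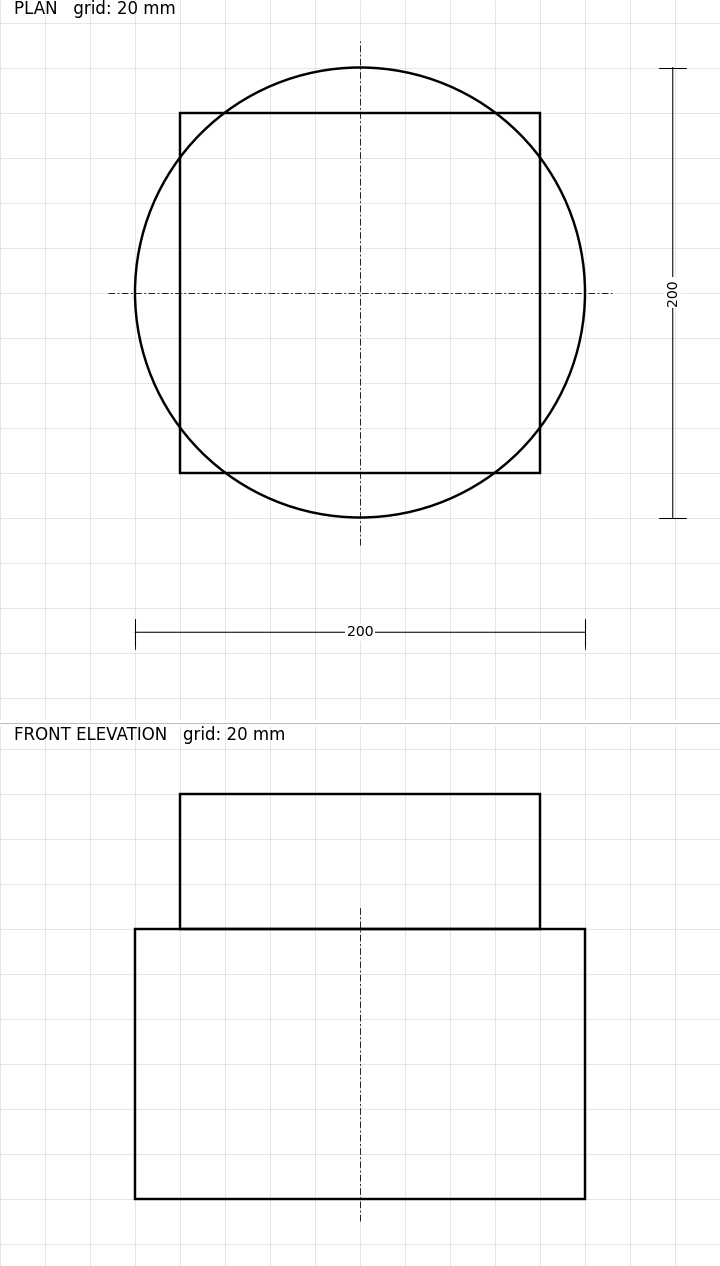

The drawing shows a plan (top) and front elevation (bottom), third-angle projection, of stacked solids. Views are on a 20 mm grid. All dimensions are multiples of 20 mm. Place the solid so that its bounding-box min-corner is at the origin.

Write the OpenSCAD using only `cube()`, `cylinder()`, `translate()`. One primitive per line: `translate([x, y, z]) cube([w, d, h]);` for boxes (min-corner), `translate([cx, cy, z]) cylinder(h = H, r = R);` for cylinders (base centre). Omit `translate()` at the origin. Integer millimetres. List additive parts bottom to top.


translate([100, 100, 0]) cylinder(h = 120, r = 100);
translate([20, 20, 120]) cube([160, 160, 60]);


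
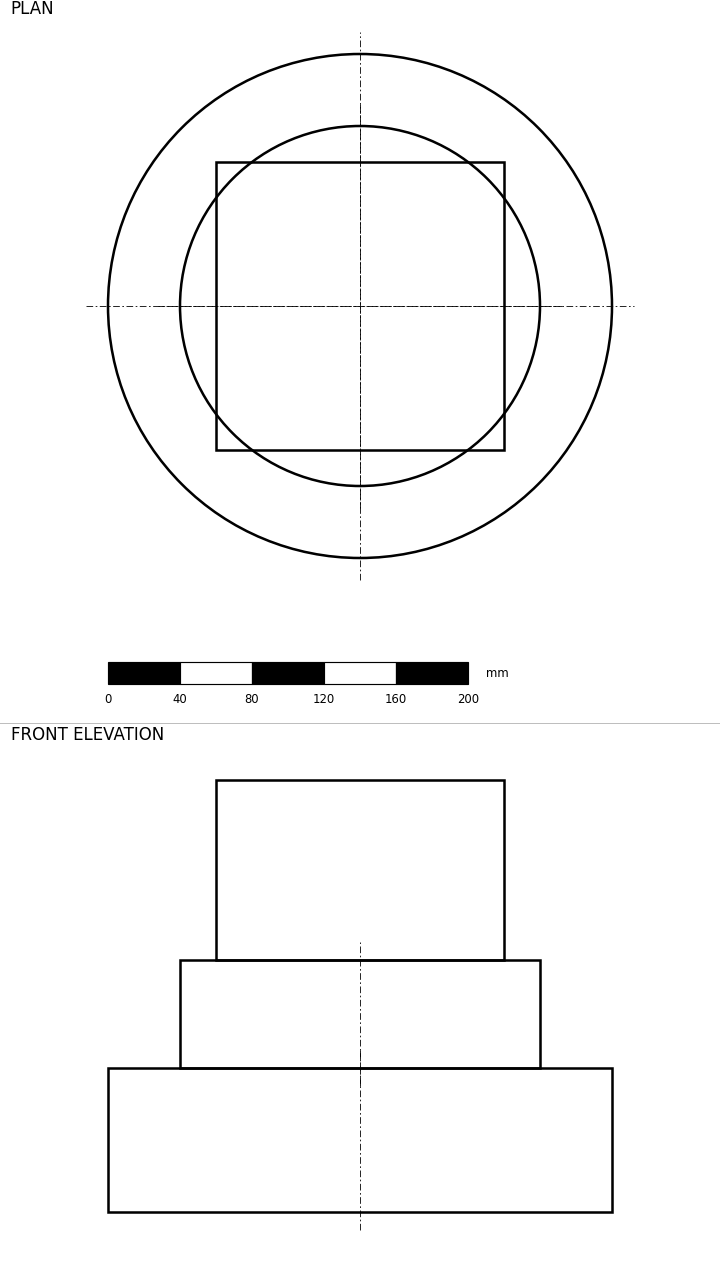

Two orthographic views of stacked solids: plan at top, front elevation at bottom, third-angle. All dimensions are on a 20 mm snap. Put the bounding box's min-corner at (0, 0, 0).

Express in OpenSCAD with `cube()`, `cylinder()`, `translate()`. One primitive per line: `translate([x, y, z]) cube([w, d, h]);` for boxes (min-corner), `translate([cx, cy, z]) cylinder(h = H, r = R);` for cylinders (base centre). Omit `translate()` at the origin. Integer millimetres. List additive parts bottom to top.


translate([140, 140, 0]) cylinder(h = 80, r = 140);
translate([140, 140, 80]) cylinder(h = 60, r = 100);
translate([60, 60, 140]) cube([160, 160, 100]);


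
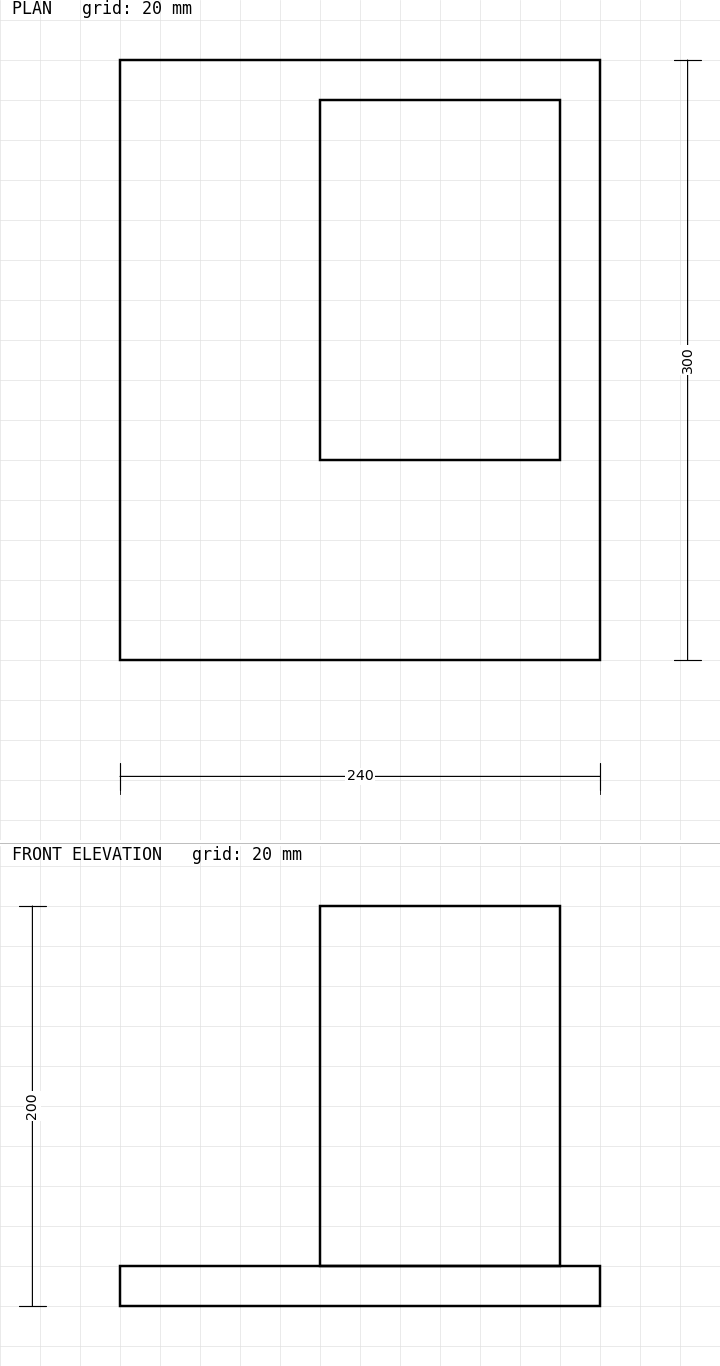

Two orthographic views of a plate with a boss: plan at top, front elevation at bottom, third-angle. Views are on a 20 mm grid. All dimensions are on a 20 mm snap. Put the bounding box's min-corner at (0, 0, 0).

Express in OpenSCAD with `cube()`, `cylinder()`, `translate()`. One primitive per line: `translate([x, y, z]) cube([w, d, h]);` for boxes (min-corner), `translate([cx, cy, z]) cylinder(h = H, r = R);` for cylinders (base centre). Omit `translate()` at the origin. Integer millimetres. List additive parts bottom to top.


cube([240, 300, 20]);
translate([100, 100, 20]) cube([120, 180, 180]);


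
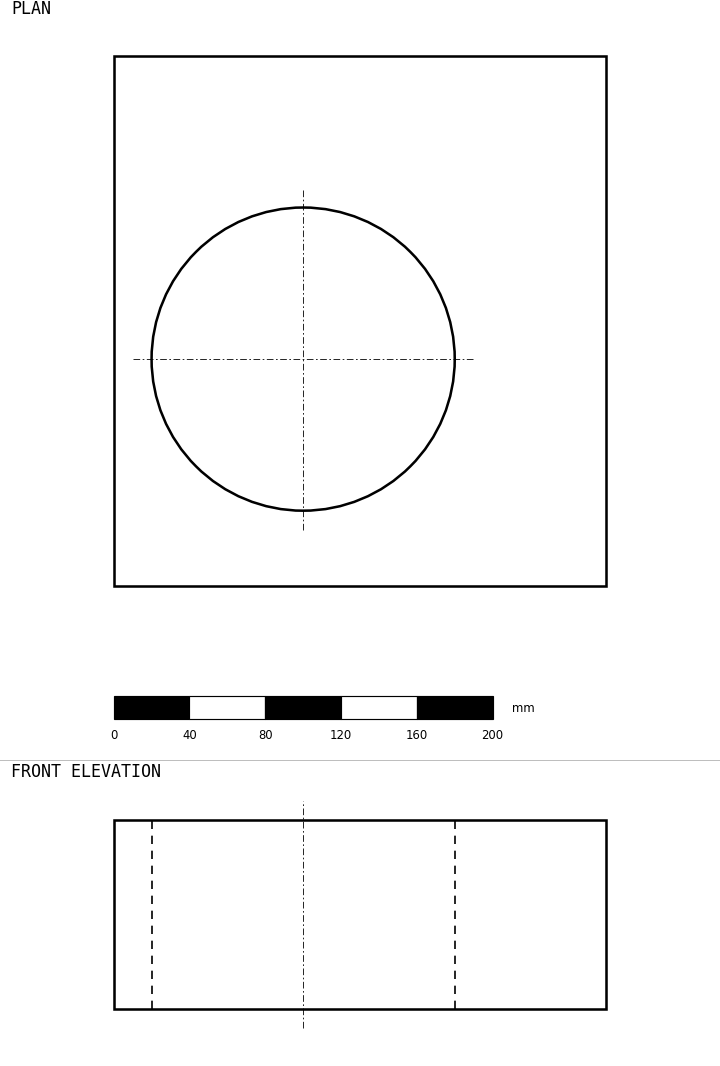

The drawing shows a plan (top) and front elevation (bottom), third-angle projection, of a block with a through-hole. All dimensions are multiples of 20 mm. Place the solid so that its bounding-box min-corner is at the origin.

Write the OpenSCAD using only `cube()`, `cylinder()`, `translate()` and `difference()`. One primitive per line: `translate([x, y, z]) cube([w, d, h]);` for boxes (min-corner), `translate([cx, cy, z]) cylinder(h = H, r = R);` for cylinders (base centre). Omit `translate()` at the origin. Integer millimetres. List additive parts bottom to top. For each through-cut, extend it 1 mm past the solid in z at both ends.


difference() {
  cube([260, 280, 100]);
  translate([100, 120, -1]) cylinder(h = 102, r = 80);
}
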